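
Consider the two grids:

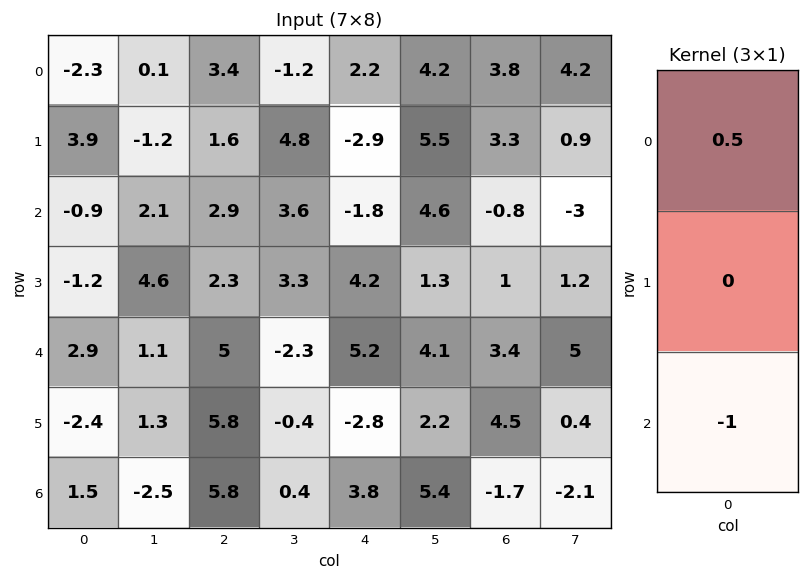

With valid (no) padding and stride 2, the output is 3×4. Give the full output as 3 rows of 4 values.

Output[0,0]: The receptive field on the input at this output position is [-2.3 / 3.9 / -0.9]. Elementwise product with the kernel and sum: -2.3·0.5 + -0.9·-1.

-0.25 -1.2 2.9 2.7
-3.35 -3.55 -6.1 -3.8
-0.05 -3.3 -1.2 3.4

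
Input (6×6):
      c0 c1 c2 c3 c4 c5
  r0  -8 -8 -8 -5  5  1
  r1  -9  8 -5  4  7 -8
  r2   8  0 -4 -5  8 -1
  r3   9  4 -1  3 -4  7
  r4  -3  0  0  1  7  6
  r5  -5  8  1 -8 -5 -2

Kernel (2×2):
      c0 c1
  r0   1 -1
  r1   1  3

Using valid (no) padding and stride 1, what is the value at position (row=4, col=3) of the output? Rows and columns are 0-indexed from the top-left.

The receptive field on the input at this output position is [1 7 / -8 -5]. Elementwise product with the kernel and sum: 1·1 + 7·-1 + -8·1 + -5·3.

-29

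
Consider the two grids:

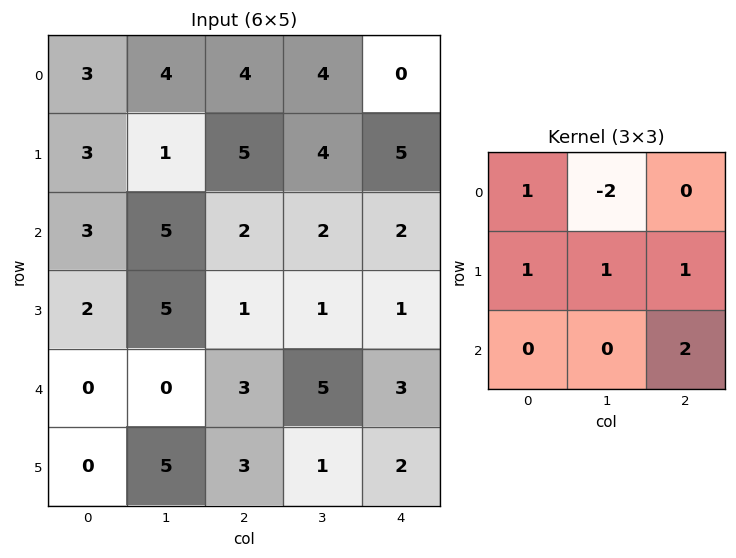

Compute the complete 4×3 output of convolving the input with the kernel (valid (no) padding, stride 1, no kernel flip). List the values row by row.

Output[0,0]: The receptive field on the input at this output position is [3 4 4 / 3 1 5 / 3 5 2]. Elementwise product with the kernel and sum: 3·1 + 4·-2 + 3·1 + 1·1 + 5·1 + 2·2.

8 10 14
13 2 5
7 18 7
1 13 14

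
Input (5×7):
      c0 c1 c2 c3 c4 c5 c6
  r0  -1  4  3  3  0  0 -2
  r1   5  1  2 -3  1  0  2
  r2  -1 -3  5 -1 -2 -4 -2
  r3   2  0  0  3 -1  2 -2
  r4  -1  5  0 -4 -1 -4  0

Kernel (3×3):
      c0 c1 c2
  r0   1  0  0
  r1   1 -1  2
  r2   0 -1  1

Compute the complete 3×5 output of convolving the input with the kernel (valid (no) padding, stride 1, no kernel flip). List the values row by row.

Output[0,0]: The receptive field on the input at this output position is [-1 4 3 / 5 1 2 / -1 -3 5]. Elementwise product with the kernel and sum: -1·1 + 5·1 + 1·-1 + 2·2 + -3·-1 + 5·1.
Output[0,1]: The receptive field on the input at this output position is [4 3 3 / 1 2 -3 / -3 5 -1]. Elementwise product with the kernel and sum: 4·1 + 1·1 + 2·-1 + -3·2 + 5·-1 + -1·1.

15 -9 9 -3 7
17 -6 0 -7 -5
-4 -1 3 4 -5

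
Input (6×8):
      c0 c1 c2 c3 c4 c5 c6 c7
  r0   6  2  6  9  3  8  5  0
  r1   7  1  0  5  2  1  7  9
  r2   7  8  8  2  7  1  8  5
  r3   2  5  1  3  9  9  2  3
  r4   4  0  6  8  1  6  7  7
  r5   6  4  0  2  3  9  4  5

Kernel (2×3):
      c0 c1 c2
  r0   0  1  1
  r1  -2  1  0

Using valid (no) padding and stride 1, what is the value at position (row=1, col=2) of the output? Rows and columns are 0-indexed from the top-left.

-7

The receptive field on the input at this output position is [0 5 2 / 8 2 7]. Elementwise product with the kernel and sum: 5·1 + 2·1 + 8·-2 + 2·1.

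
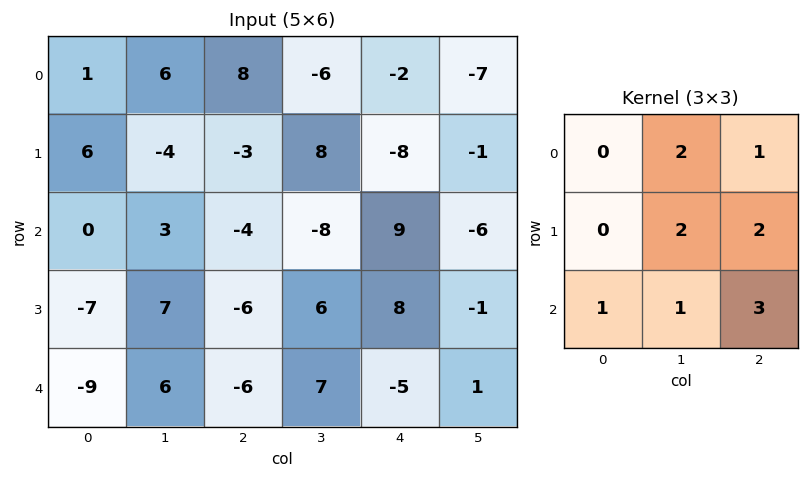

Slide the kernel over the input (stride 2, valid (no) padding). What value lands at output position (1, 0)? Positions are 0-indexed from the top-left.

The receptive field on the input at this output position is [0 3 -4 / -7 7 -6 / -9 6 -6]. Elementwise product with the kernel and sum: 3·2 + -4·1 + 7·2 + -6·2 + -9·1 + 6·1 + -6·3.

-17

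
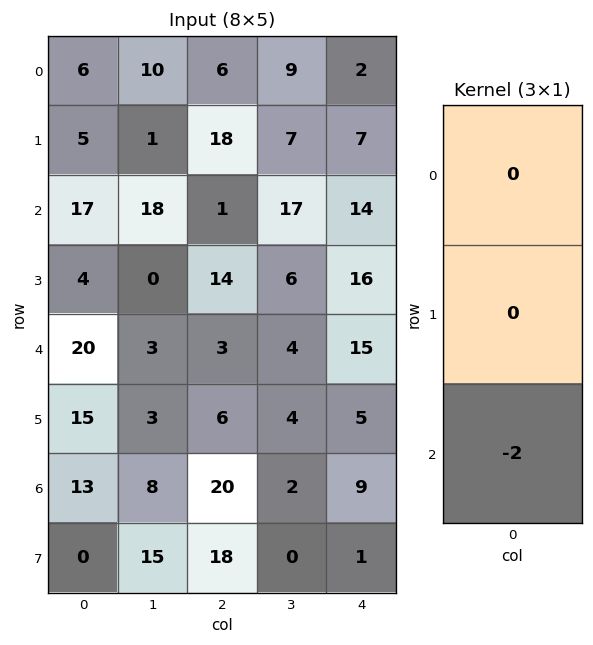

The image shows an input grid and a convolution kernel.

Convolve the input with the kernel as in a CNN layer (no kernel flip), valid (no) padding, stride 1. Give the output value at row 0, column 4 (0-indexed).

The receptive field on the input at this output position is [2 / 7 / 14]. Elementwise product with the kernel and sum: 14·-2.

-28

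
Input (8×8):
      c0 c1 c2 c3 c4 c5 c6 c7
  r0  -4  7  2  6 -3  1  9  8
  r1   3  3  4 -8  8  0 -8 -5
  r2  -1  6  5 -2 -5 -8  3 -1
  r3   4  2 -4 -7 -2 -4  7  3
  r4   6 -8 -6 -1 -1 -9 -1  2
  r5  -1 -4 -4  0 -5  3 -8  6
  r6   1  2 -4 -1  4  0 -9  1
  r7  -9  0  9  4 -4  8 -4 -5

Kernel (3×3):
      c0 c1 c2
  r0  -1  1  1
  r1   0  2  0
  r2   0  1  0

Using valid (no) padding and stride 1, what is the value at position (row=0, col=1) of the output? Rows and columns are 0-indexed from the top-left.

14

The receptive field on the input at this output position is [7 2 6 / 3 4 -8 / 6 5 -2]. Elementwise product with the kernel and sum: 7·-1 + 2·1 + 6·1 + 4·2 + 5·1.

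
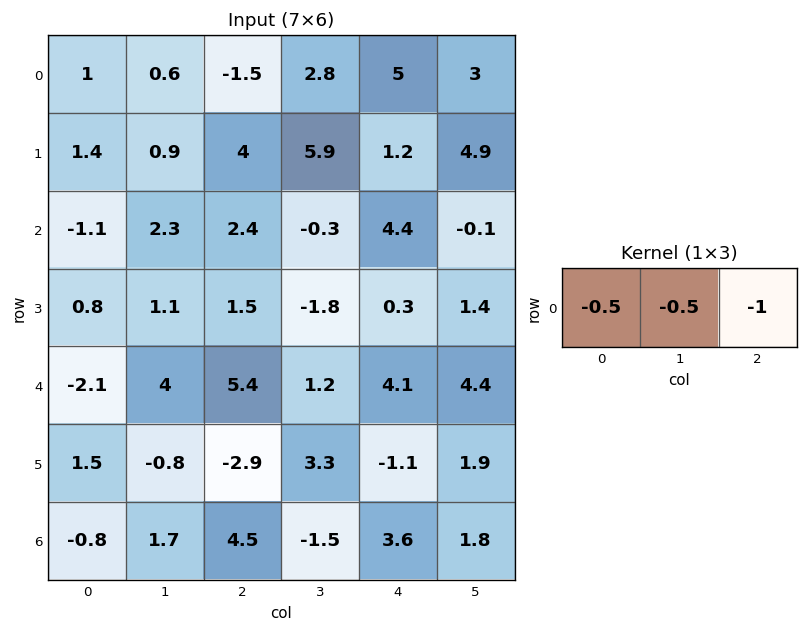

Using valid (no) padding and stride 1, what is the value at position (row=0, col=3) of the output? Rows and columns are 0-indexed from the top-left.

-6.9

The receptive field on the input at this output position is [2.8 5 3]. Elementwise product with the kernel and sum: 2.8·-0.5 + 5·-0.5 + 3·-1.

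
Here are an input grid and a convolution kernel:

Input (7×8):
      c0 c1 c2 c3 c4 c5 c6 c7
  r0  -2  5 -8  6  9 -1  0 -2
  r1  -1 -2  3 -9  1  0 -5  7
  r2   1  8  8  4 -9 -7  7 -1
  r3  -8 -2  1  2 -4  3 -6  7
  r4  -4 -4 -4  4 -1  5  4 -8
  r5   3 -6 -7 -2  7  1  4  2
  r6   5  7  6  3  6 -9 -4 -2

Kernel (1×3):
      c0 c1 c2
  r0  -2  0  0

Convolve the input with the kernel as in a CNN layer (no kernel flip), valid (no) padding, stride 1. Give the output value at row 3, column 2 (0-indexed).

The receptive field on the input at this output position is [1 2 -4]. Elementwise product with the kernel and sum: 1·-2.

-2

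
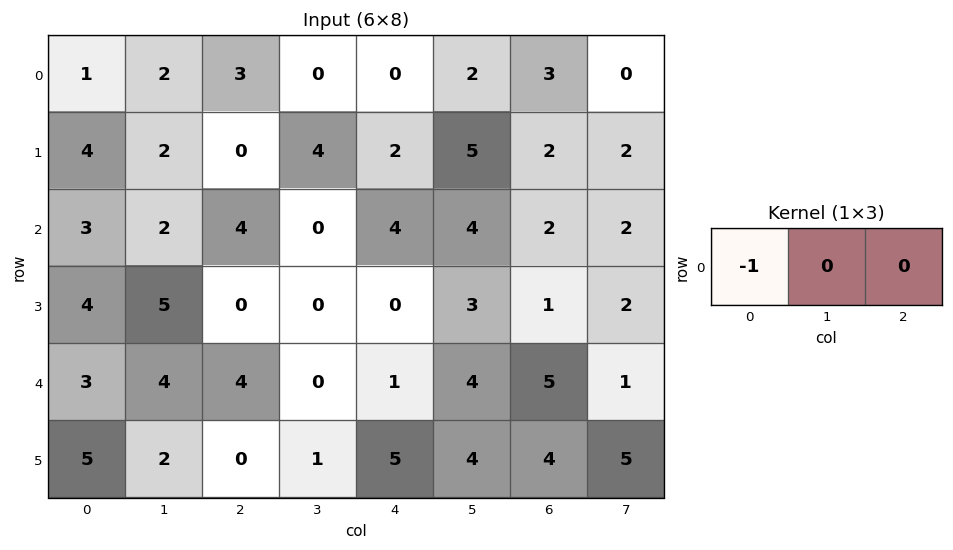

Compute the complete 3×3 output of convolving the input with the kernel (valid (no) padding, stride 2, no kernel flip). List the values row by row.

Output[0,0]: The receptive field on the input at this output position is [1 2 3]. Elementwise product with the kernel and sum: 1·-1.

-1 -3 0
-3 -4 -4
-3 -4 -1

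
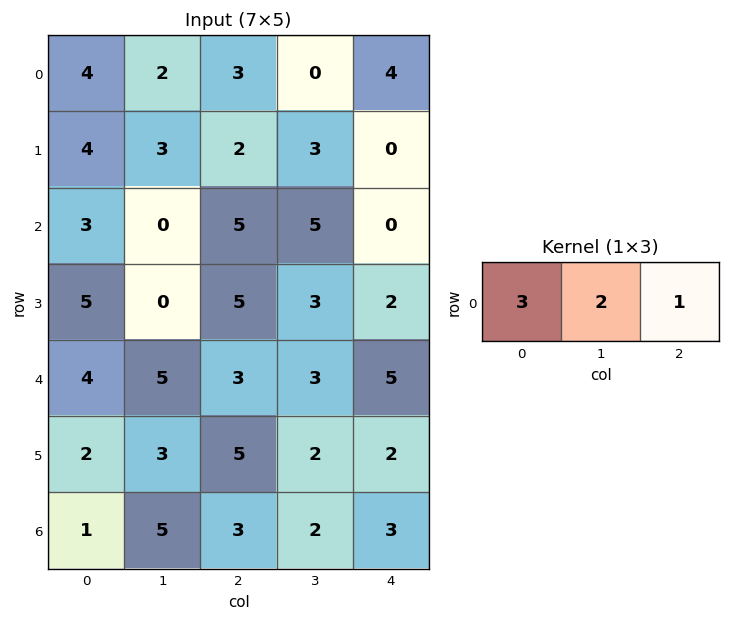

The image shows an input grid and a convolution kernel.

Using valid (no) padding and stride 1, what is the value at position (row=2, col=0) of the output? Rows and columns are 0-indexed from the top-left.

The receptive field on the input at this output position is [3 0 5]. Elementwise product with the kernel and sum: 3·3 + 0·2 + 5·1.

14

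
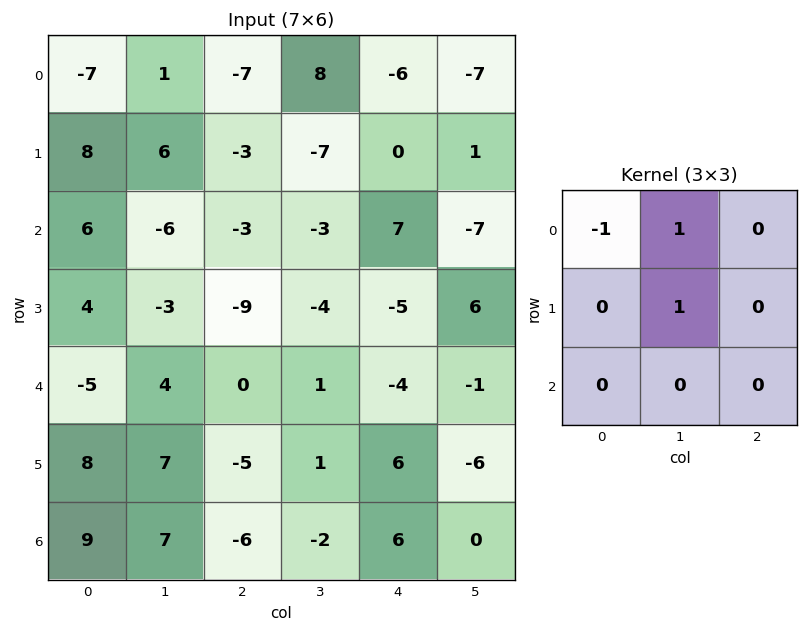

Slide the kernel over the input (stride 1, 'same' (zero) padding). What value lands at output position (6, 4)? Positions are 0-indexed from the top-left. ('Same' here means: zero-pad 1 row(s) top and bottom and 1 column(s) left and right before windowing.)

The receptive field on the zero-padded input at this output position is [1 6 -6 / -2 6 0 / 0 0 0]. Elementwise product with the kernel and sum: 1·-1 + 6·1 + 6·1.

11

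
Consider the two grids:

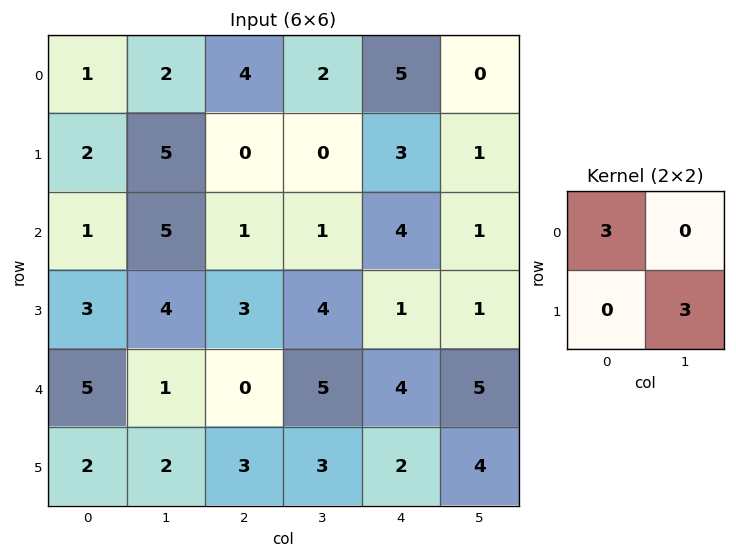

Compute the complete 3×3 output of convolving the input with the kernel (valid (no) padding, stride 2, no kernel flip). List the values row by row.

18 12 18
15 15 15
21 9 24

Output[0,0]: The receptive field on the input at this output position is [1 2 / 2 5]. Elementwise product with the kernel and sum: 1·3 + 5·3.
Output[0,1]: The receptive field on the input at this output position is [4 2 / 0 0]. Elementwise product with the kernel and sum: 4·3 + 0·3.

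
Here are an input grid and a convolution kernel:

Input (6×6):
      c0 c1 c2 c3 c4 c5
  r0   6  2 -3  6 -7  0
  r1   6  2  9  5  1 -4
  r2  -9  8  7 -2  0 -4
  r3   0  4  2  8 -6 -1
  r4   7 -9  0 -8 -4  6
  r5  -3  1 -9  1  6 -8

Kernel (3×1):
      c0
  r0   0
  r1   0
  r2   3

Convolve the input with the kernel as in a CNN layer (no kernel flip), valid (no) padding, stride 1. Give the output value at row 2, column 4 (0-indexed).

-12

The receptive field on the input at this output position is [0 / -6 / -4]. Elementwise product with the kernel and sum: -4·3.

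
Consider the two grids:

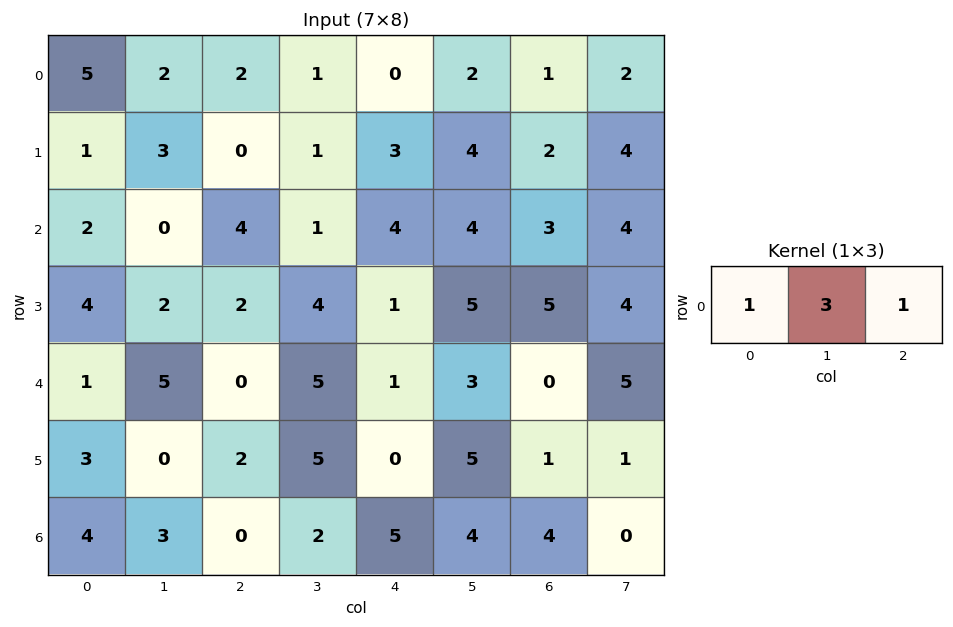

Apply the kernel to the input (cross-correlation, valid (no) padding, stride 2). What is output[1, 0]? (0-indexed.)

The receptive field on the input at this output position is [2 0 4]. Elementwise product with the kernel and sum: 2·1 + 0·3 + 4·1.

6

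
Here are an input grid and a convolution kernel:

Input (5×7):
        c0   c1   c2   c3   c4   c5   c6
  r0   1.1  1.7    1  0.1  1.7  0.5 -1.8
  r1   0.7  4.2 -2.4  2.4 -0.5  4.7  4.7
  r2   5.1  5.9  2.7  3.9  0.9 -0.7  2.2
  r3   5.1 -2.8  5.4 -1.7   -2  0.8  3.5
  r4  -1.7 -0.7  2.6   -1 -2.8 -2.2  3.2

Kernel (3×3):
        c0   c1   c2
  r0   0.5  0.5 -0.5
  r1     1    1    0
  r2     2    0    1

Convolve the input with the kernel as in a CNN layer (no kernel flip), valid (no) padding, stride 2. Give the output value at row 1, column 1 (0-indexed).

The receptive field on the input at this output position is [2.7 3.9 0.9 / 5.4 -1.7 -2 / 2.6 -1 -2.8]. Elementwise product with the kernel and sum: 2.7·0.5 + 3.9·0.5 + 0.9·-0.5 + 5.4·1 + -1.7·1 + 2.6·2 + -2.8·1.

8.95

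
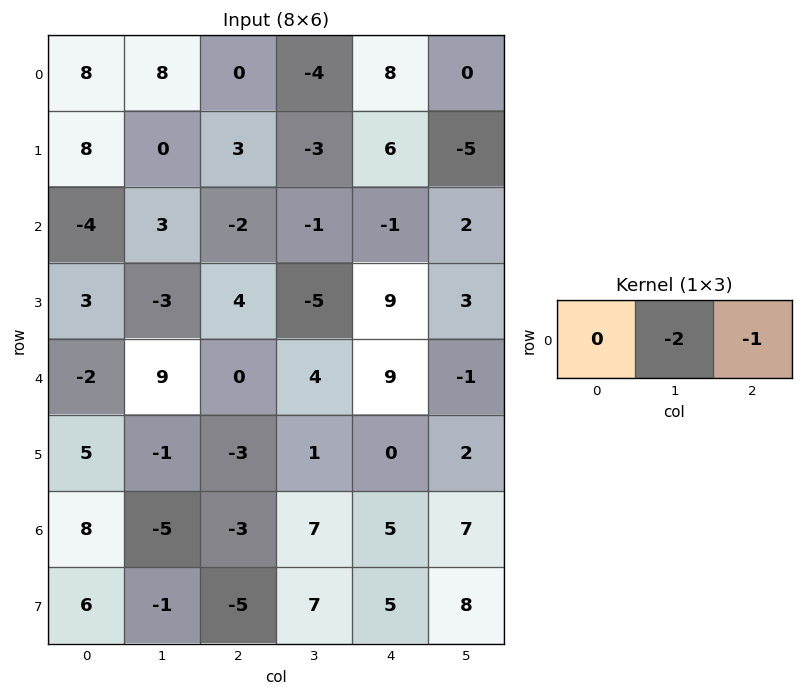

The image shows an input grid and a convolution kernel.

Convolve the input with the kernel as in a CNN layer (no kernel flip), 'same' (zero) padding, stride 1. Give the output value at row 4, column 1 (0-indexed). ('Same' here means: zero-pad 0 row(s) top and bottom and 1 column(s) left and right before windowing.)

-18

The receptive field on the zero-padded input at this output position is [-2 9 0]. Elementwise product with the kernel and sum: 9·-2 + 0·-1.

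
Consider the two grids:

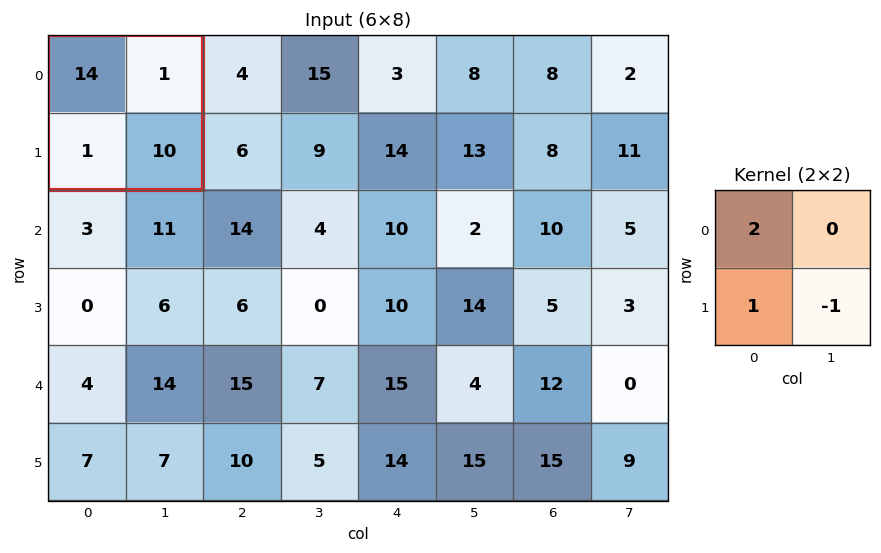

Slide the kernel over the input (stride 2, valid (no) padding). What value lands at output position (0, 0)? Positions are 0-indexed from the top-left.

The receptive field on the input at this output position is [14 1 / 1 10]. Elementwise product with the kernel and sum: 14·2 + 1·1 + 10·-1.

19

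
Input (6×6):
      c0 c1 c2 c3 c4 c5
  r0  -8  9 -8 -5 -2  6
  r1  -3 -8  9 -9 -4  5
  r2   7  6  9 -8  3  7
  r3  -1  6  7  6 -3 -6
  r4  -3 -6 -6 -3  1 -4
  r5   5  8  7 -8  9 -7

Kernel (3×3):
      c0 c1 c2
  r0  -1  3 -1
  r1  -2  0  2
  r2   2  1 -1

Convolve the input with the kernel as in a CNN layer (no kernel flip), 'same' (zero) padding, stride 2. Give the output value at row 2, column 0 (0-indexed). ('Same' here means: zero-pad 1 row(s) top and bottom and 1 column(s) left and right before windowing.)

The receptive field on the zero-padded input at this output position is [0 -1 6 / 0 -3 -6 / 0 5 8]. Elementwise product with the kernel and sum: 0·-1 + -1·3 + 6·-1 + 0·-2 + -6·2 + 0·2 + 5·1 + 8·-1.

-24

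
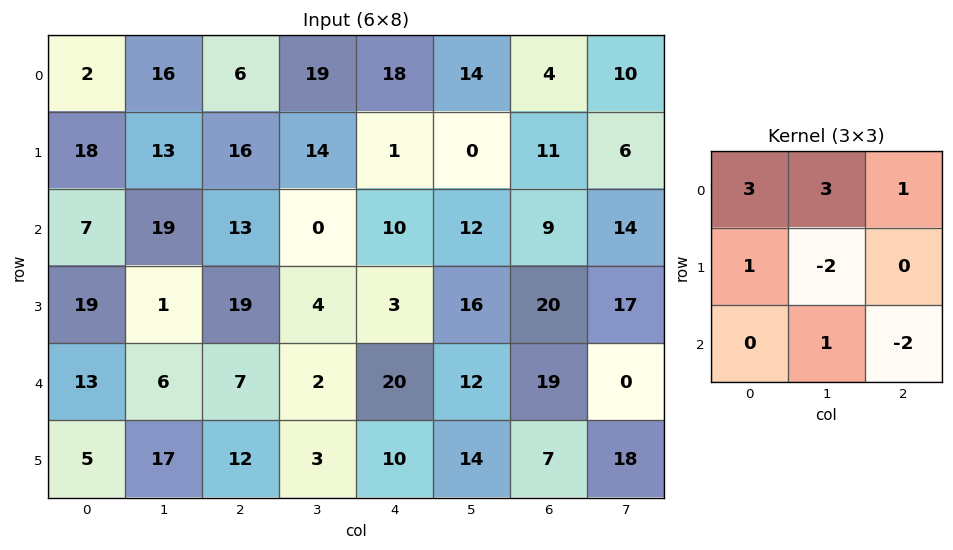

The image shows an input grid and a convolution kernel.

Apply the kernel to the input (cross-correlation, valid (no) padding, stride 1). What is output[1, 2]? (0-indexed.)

102

The receptive field on the input at this output position is [16 14 1 / 13 0 10 / 19 4 3]. Elementwise product with the kernel and sum: 16·3 + 14·3 + 1·1 + 13·1 + 0·-2 + 4·1 + 3·-2.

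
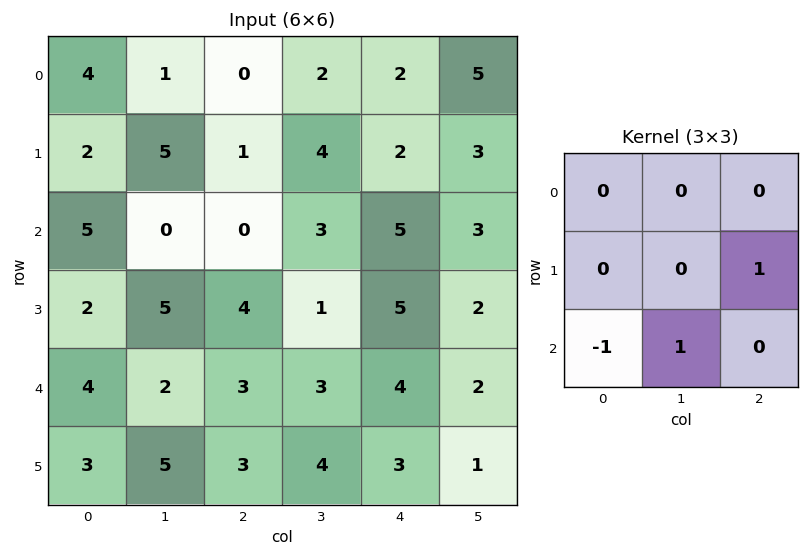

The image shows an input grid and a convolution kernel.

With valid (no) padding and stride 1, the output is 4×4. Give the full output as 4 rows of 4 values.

Output[0,0]: The receptive field on the input at this output position is [4 1 0 / 2 5 1 / 5 0 0]. Elementwise product with the kernel and sum: 1·1 + 5·-1 + 0·1.
Output[0,1]: The receptive field on the input at this output position is [1 0 2 / 5 1 4 / 0 0 3]. Elementwise product with the kernel and sum: 4·1 + 0·-1 + 0·1.

-4 4 5 5
3 2 2 7
2 2 5 3
5 1 5 1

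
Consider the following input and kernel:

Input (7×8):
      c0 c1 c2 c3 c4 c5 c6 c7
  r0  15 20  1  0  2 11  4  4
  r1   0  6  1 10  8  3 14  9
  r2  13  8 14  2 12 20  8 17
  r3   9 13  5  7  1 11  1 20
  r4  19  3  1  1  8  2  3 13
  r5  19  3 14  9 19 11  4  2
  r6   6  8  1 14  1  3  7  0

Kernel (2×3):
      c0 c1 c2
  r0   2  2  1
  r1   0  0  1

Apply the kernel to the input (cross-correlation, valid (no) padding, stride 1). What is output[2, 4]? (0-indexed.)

The receptive field on the input at this output position is [12 20 8 / 1 11 1]. Elementwise product with the kernel and sum: 12·2 + 20·2 + 8·1 + 1·1.

73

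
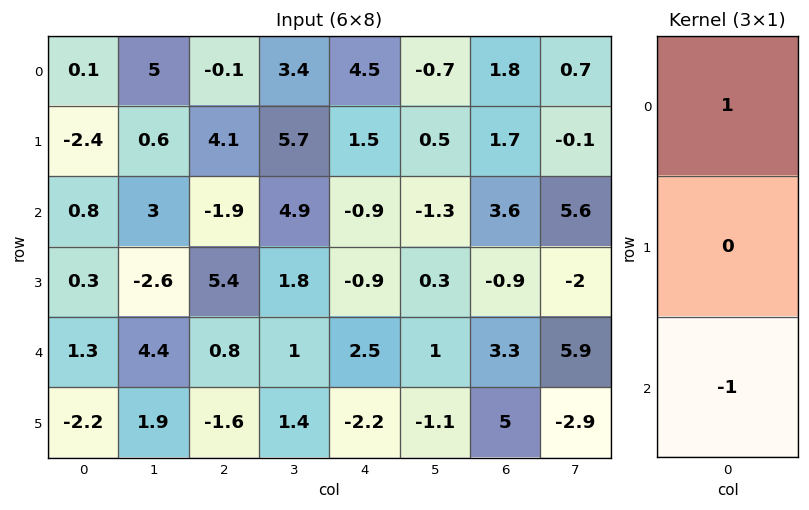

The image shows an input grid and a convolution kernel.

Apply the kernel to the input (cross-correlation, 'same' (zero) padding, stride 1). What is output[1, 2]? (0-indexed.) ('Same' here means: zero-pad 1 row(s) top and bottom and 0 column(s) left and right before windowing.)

The receptive field on the zero-padded input at this output position is [-0.1 / 4.1 / -1.9]. Elementwise product with the kernel and sum: -0.1·1 + -1.9·-1.

1.8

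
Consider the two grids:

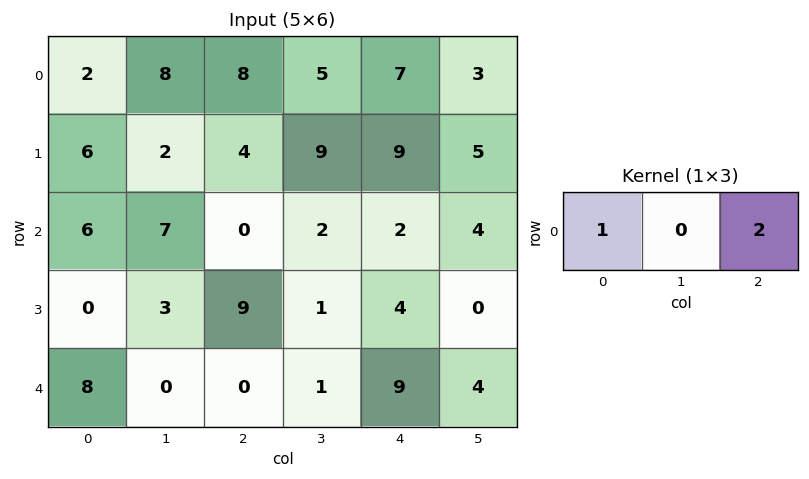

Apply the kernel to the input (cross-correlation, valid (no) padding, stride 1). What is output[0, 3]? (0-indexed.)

The receptive field on the input at this output position is [5 7 3]. Elementwise product with the kernel and sum: 5·1 + 3·2.

11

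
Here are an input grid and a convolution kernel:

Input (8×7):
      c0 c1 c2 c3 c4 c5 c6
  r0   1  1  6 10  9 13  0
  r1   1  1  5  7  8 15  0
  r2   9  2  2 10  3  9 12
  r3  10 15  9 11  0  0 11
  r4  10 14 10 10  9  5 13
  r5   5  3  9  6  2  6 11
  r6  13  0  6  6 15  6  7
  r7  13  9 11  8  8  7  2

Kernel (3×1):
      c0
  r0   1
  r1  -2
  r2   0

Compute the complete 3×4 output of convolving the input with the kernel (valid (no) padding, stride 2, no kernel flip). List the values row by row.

-1 -4 -7 0
-11 -16 3 -10
0 -8 5 -9

Output[0,0]: The receptive field on the input at this output position is [1 / 1 / 9]. Elementwise product with the kernel and sum: 1·1 + 1·-2.
Output[0,1]: The receptive field on the input at this output position is [6 / 5 / 2]. Elementwise product with the kernel and sum: 6·1 + 5·-2.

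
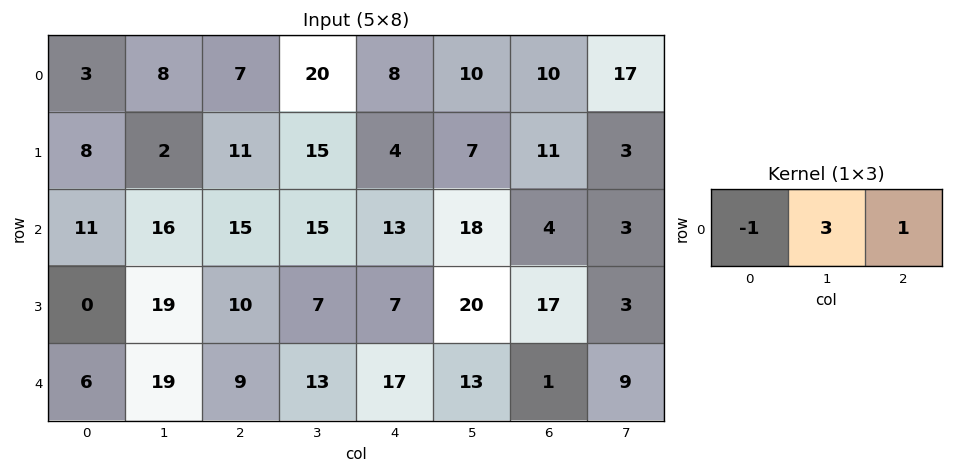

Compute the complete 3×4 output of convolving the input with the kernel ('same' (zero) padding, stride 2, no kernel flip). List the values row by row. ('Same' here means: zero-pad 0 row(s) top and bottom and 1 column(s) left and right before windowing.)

Output[0,0]: The receptive field on the zero-padded input at this output position is [0 3 8]. Elementwise product with the kernel and sum: 0·-1 + 3·3 + 8·1.

17 33 14 37
49 44 42 -3
37 21 51 -1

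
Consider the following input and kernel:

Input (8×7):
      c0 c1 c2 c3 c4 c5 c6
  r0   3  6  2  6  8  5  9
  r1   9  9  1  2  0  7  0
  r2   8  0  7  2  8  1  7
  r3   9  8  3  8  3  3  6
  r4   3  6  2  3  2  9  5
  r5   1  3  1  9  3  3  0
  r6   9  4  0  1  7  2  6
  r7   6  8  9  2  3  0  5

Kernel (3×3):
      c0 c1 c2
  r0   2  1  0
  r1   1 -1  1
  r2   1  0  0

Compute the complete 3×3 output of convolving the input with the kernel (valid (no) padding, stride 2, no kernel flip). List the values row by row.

21 16 22
23 16 25
20 2 20

Output[0,0]: The receptive field on the input at this output position is [3 6 2 / 9 9 1 / 8 0 7]. Elementwise product with the kernel and sum: 3·2 + 6·1 + 9·1 + 9·-1 + 1·1 + 8·1.
Output[0,1]: The receptive field on the input at this output position is [2 6 8 / 1 2 0 / 7 2 8]. Elementwise product with the kernel and sum: 2·2 + 6·1 + 1·1 + 2·-1 + 0·1 + 7·1.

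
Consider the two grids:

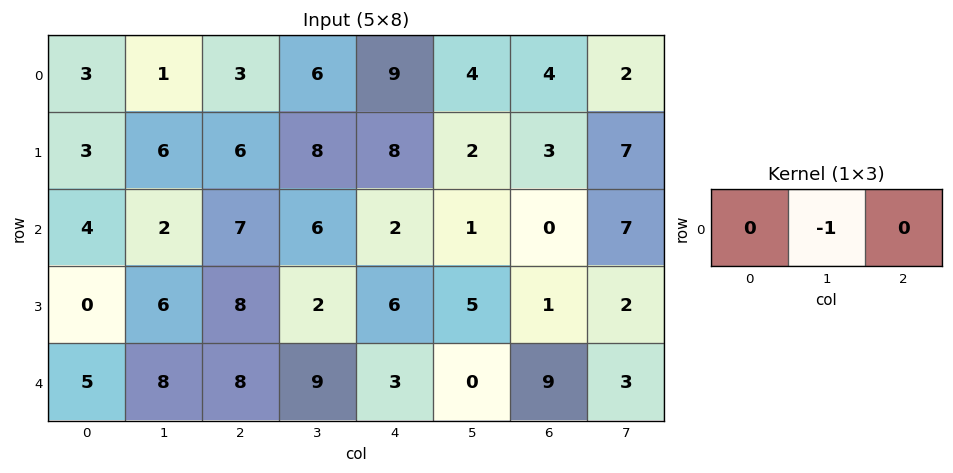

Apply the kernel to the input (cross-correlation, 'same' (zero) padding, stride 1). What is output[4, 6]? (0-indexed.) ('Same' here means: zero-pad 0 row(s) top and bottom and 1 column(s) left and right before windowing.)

-9

The receptive field on the zero-padded input at this output position is [0 9 3]. Elementwise product with the kernel and sum: 9·-1.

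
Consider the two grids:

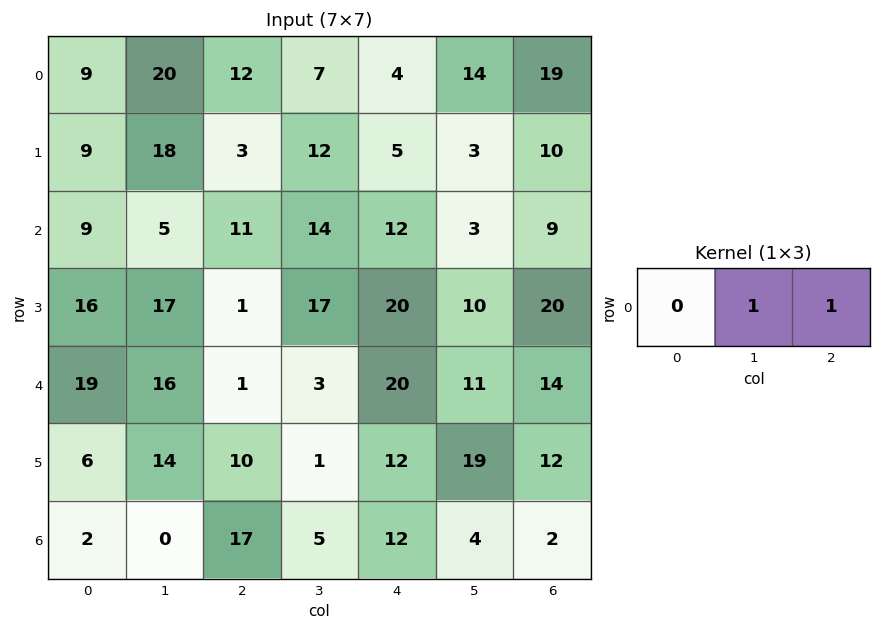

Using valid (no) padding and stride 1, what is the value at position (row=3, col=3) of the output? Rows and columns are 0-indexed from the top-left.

30

The receptive field on the input at this output position is [17 20 10]. Elementwise product with the kernel and sum: 20·1 + 10·1.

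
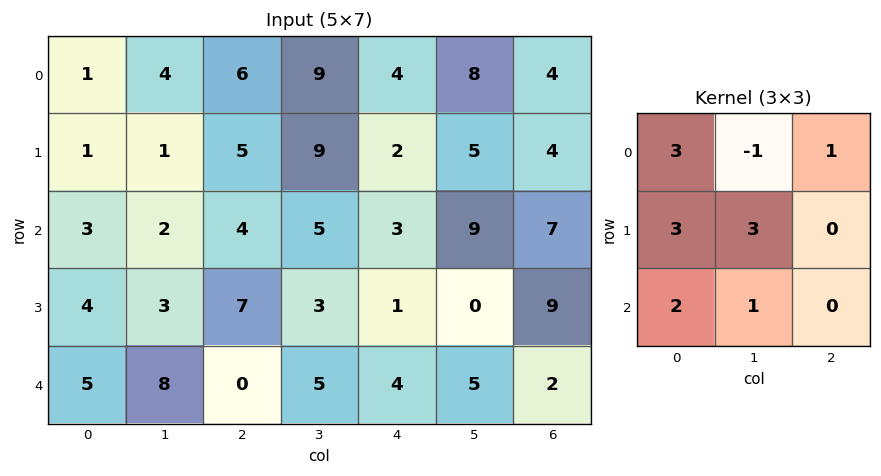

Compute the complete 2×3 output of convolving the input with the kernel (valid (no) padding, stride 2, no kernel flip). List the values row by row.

Output[0,0]: The receptive field on the input at this output position is [1 4 6 / 1 1 5 / 3 2 4]. Elementwise product with the kernel and sum: 1·3 + 4·-1 + 6·1 + 1·3 + 1·3 + 3·2 + 2·1.
Output[0,1]: The receptive field on the input at this output position is [6 9 4 / 5 9 2 / 4 5 3]. Elementwise product with the kernel and sum: 6·3 + 9·-1 + 4·1 + 5·3 + 9·3 + 4·2 + 5·1.

19 68 44
50 45 23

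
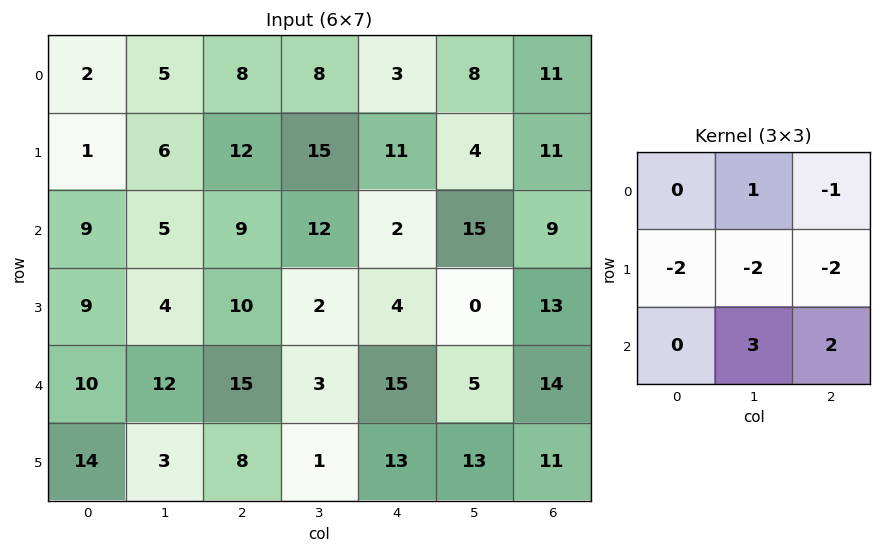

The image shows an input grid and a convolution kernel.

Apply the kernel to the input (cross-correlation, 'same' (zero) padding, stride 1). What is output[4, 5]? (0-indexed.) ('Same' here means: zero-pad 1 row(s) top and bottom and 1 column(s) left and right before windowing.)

-20

The receptive field on the zero-padded input at this output position is [4 0 13 / 15 5 14 / 13 13 11]. Elementwise product with the kernel and sum: 0·1 + 13·-1 + 15·-2 + 5·-2 + 14·-2 + 13·3 + 11·2.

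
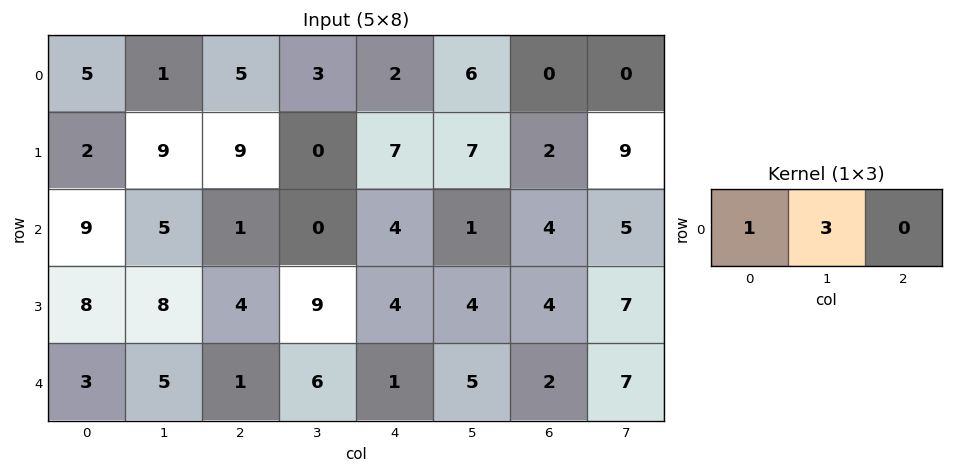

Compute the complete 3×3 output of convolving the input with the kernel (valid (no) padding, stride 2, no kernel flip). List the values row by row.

8 14 20
24 1 7
18 19 16

Output[0,0]: The receptive field on the input at this output position is [5 1 5]. Elementwise product with the kernel and sum: 5·1 + 1·3.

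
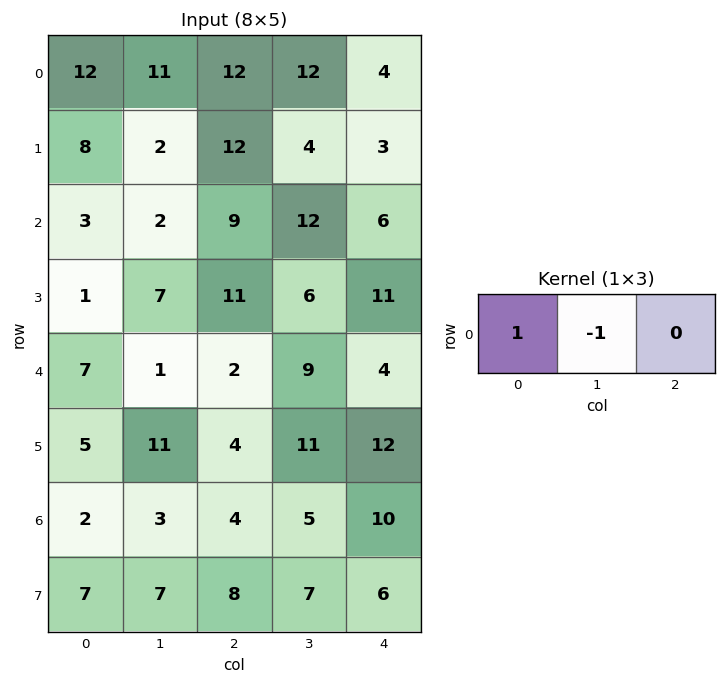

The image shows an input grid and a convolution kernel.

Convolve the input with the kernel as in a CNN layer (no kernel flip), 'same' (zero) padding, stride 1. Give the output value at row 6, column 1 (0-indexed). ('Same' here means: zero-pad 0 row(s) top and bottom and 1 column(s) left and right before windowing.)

The receptive field on the zero-padded input at this output position is [2 3 4]. Elementwise product with the kernel and sum: 2·1 + 3·-1.

-1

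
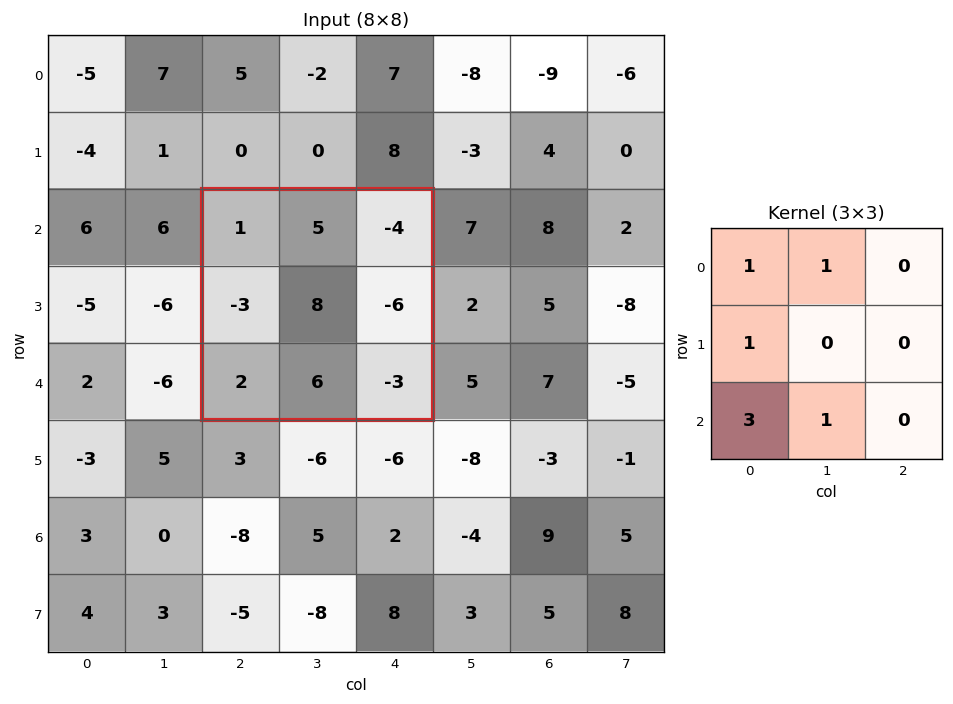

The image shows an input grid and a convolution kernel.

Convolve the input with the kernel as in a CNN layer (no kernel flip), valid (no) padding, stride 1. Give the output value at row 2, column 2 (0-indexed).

15

The receptive field on the input at this output position is [1 5 -4 / -3 8 -6 / 2 6 -3]. Elementwise product with the kernel and sum: 1·1 + 5·1 + -3·1 + 2·3 + 6·1.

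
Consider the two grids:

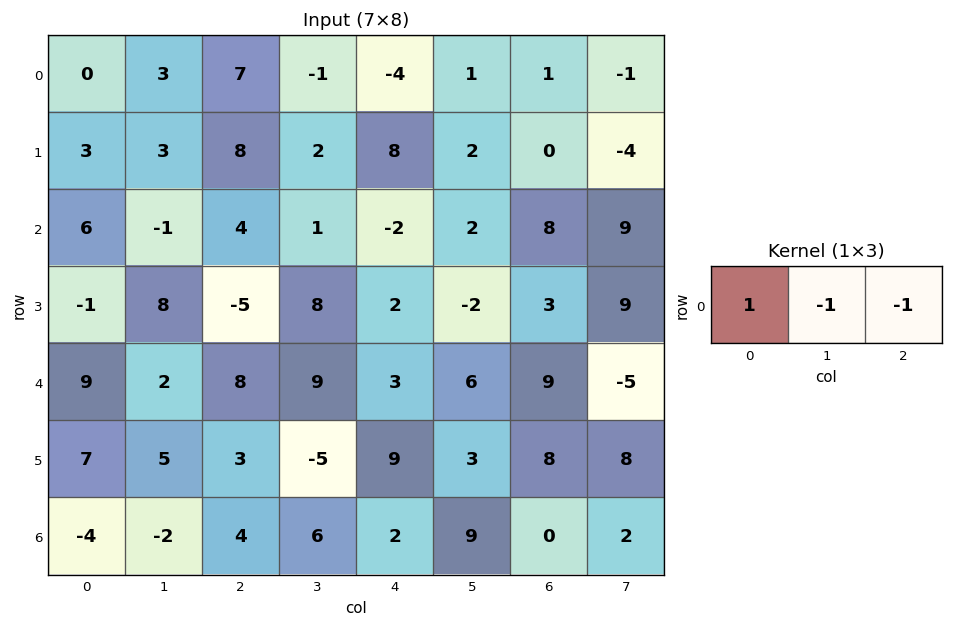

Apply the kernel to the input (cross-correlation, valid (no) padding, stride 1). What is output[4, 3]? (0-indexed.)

0

The receptive field on the input at this output position is [9 3 6]. Elementwise product with the kernel and sum: 9·1 + 3·-1 + 6·-1.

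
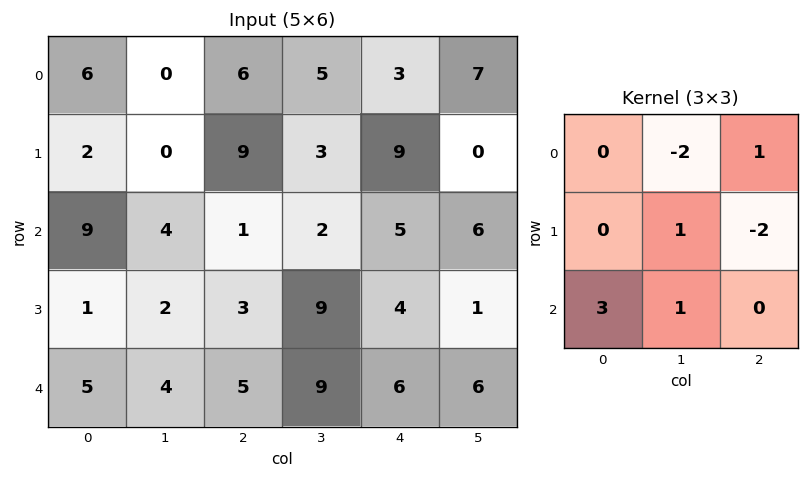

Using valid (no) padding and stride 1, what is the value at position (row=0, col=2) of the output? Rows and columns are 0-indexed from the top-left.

-17

The receptive field on the input at this output position is [6 5 3 / 9 3 9 / 1 2 5]. Elementwise product with the kernel and sum: 5·-2 + 3·1 + 3·1 + 9·-2 + 1·3 + 2·1.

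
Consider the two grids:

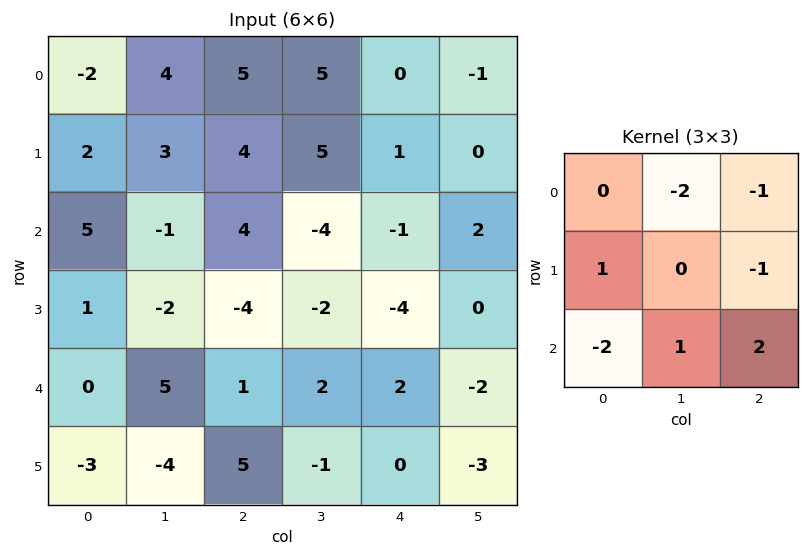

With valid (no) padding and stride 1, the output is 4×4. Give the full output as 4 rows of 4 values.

-18 -19 -21 17
-21 -14 -8 -8
10 -9 13 -8
19 24 -4 8

Output[0,0]: The receptive field on the input at this output position is [-2 4 5 / 2 3 4 / 5 -1 4]. Elementwise product with the kernel and sum: 4·-2 + 5·-1 + 2·1 + 4·-1 + 5·-2 + -1·1 + 4·2.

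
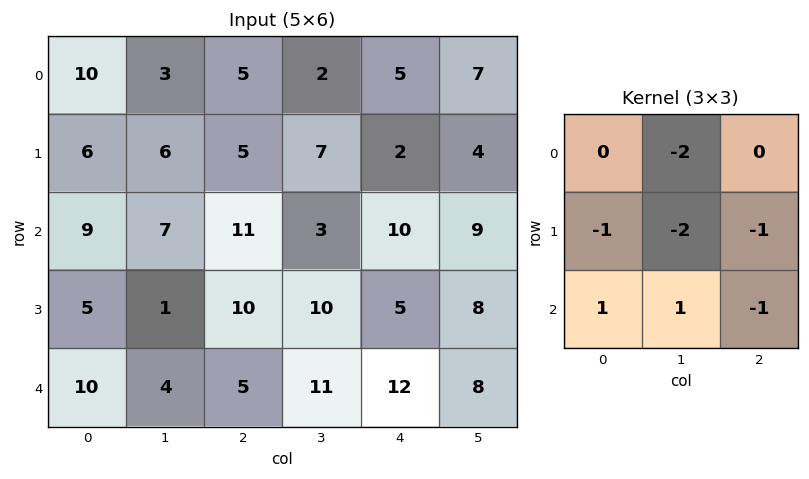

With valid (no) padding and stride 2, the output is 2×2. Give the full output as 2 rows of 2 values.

-24 -21
-22 -37

Output[0,0]: The receptive field on the input at this output position is [10 3 5 / 6 6 5 / 9 7 11]. Elementwise product with the kernel and sum: 3·-2 + 6·-1 + 6·-2 + 5·-1 + 9·1 + 7·1 + 11·-1.
Output[0,1]: The receptive field on the input at this output position is [5 2 5 / 5 7 2 / 11 3 10]. Elementwise product with the kernel and sum: 2·-2 + 5·-1 + 7·-2 + 2·-1 + 11·1 + 3·1 + 10·-1.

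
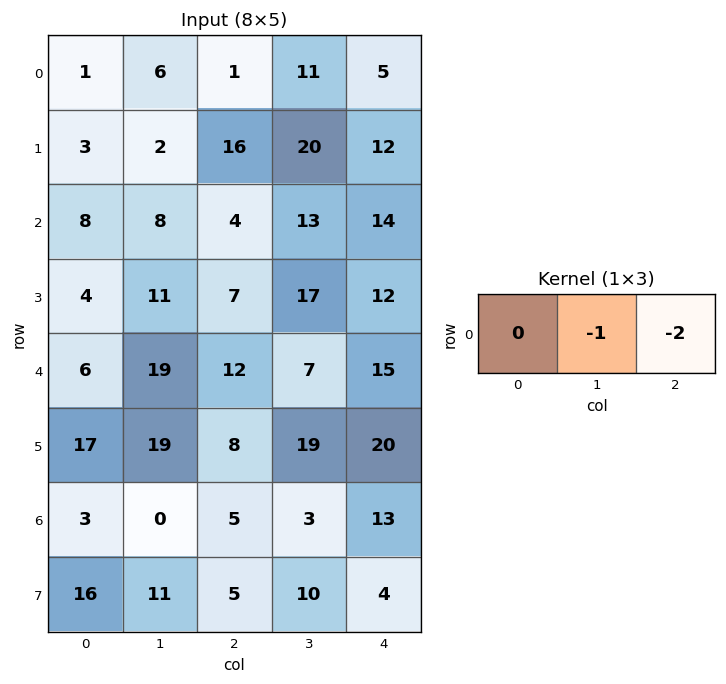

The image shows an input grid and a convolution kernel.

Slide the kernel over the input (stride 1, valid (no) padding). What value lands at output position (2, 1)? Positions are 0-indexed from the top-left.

-30

The receptive field on the input at this output position is [8 4 13]. Elementwise product with the kernel and sum: 4·-1 + 13·-2.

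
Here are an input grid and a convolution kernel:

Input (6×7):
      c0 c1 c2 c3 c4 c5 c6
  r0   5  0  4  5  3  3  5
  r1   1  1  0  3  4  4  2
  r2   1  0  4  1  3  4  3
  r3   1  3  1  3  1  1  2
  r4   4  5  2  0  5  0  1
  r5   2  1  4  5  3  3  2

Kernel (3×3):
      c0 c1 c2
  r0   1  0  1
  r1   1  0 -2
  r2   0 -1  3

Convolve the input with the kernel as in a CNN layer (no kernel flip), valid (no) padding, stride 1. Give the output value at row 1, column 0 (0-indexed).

-6

The receptive field on the input at this output position is [1 1 0 / 1 0 4 / 1 3 1]. Elementwise product with the kernel and sum: 1·1 + 0·1 + 1·1 + 4·-2 + 3·-1 + 1·3.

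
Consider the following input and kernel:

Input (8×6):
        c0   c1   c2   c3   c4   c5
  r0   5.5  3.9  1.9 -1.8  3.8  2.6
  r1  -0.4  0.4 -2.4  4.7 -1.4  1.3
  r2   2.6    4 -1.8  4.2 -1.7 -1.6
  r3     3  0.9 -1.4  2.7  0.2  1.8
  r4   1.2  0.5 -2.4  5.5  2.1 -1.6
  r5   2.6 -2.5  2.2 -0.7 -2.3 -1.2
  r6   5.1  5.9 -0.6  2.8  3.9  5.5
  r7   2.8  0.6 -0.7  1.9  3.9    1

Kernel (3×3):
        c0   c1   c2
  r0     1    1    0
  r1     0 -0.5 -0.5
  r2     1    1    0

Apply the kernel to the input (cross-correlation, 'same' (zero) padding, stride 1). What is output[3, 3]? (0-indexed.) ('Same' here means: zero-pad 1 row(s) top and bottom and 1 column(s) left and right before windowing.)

4.05

The receptive field on the zero-padded input at this output position is [-1.8 4.2 -1.7 / -1.4 2.7 0.2 / -2.4 5.5 2.1]. Elementwise product with the kernel and sum: -1.8·1 + 4.2·1 + 2.7·-0.5 + 0.2·-0.5 + -2.4·1 + 5.5·1.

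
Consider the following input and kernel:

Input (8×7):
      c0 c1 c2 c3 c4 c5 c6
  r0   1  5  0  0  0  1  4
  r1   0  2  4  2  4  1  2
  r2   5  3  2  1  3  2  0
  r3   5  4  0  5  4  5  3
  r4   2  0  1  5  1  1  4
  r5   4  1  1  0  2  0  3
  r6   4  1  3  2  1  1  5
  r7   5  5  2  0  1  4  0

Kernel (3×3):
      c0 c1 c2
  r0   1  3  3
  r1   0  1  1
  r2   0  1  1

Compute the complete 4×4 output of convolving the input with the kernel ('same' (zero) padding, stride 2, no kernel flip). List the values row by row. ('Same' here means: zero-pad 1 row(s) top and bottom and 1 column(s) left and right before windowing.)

Output[0,0]: The receptive field on the zero-padded input at this output position is [0 0 0 / 0 1 5 / 0 0 2]. Elementwise product with the kernel and sum: 0·1 + 0·3 + 0·3 + 1·1 + 5·1 + 0·1 + 2·1.

8 6 6 6
23 28 31 10
34 26 36 21
30 11 13 14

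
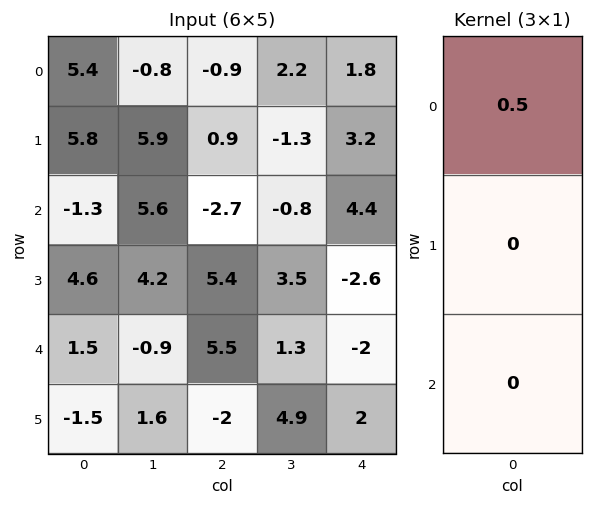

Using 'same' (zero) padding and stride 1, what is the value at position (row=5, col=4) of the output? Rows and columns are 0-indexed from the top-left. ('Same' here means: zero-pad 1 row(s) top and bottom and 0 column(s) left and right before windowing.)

The receptive field on the zero-padded input at this output position is [-2 / 2 / 0]. Elementwise product with the kernel and sum: -2·0.5.

-1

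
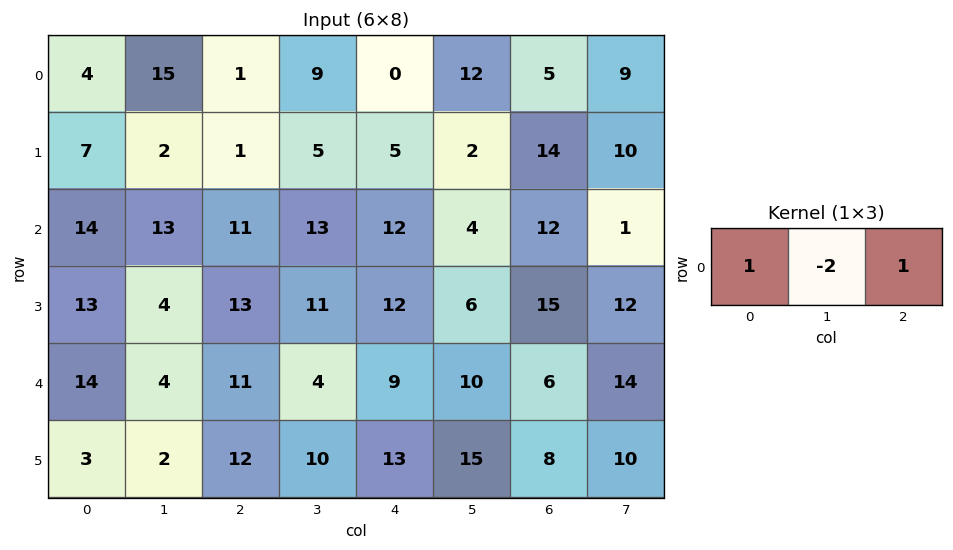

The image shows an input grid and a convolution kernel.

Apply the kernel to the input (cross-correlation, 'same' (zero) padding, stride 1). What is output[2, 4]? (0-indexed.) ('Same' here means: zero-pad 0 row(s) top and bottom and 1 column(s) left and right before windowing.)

-7

The receptive field on the zero-padded input at this output position is [13 12 4]. Elementwise product with the kernel and sum: 13·1 + 12·-2 + 4·1.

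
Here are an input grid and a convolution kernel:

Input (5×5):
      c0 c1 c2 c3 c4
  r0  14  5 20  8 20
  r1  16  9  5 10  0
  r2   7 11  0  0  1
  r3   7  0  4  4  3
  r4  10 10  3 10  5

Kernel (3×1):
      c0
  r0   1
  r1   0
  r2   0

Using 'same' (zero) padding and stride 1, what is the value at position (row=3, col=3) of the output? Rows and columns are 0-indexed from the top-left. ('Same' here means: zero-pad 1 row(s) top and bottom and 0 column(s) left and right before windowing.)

The receptive field on the zero-padded input at this output position is [0 / 4 / 10]. Elementwise product with the kernel and sum: 0·1.

0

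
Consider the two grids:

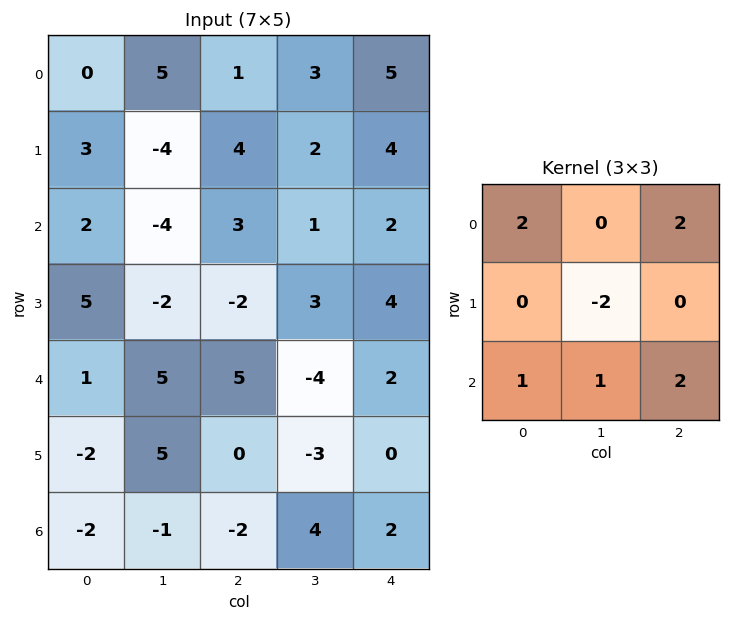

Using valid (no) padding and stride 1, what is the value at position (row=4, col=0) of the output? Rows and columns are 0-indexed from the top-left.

-5

The receptive field on the input at this output position is [1 5 5 / -2 5 0 / -2 -1 -2]. Elementwise product with the kernel and sum: 1·2 + 5·2 + 5·-2 + -2·1 + -1·1 + -2·2.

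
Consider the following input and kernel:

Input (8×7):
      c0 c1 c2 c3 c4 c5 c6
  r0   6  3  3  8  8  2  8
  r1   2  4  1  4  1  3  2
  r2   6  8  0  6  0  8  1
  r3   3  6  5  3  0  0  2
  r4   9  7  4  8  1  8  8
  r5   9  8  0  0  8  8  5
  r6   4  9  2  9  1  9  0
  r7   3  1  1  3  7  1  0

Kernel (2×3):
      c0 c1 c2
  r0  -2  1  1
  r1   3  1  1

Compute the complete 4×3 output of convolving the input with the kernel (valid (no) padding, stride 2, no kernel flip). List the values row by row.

Output[0,0]: The receptive field on the input at this output position is [6 3 3 / 2 4 1]. Elementwise product with the kernel and sum: 6·-2 + 3·1 + 3·1 + 2·3 + 4·1 + 1·1.

5 18 2
16 24 11
28 9 51
14 19 29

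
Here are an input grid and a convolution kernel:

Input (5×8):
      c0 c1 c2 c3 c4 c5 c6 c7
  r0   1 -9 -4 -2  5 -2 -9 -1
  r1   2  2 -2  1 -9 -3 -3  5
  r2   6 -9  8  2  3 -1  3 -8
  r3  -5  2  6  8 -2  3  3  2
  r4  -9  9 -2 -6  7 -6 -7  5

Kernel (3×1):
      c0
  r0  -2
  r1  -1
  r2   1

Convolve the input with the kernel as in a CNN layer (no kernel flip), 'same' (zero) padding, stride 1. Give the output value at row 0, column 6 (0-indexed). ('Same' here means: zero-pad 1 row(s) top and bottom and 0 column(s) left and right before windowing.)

6

The receptive field on the zero-padded input at this output position is [0 / -9 / -3]. Elementwise product with the kernel and sum: 0·-2 + -9·-1 + -3·1.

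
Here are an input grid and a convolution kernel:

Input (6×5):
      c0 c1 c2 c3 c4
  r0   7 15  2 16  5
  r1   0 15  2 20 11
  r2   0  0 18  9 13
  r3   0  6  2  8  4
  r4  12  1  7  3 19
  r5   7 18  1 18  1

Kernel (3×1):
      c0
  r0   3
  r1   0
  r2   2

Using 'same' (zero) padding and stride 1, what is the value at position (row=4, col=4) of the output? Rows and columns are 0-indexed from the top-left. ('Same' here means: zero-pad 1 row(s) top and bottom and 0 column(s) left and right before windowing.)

The receptive field on the zero-padded input at this output position is [4 / 19 / 1]. Elementwise product with the kernel and sum: 4·3 + 1·2.

14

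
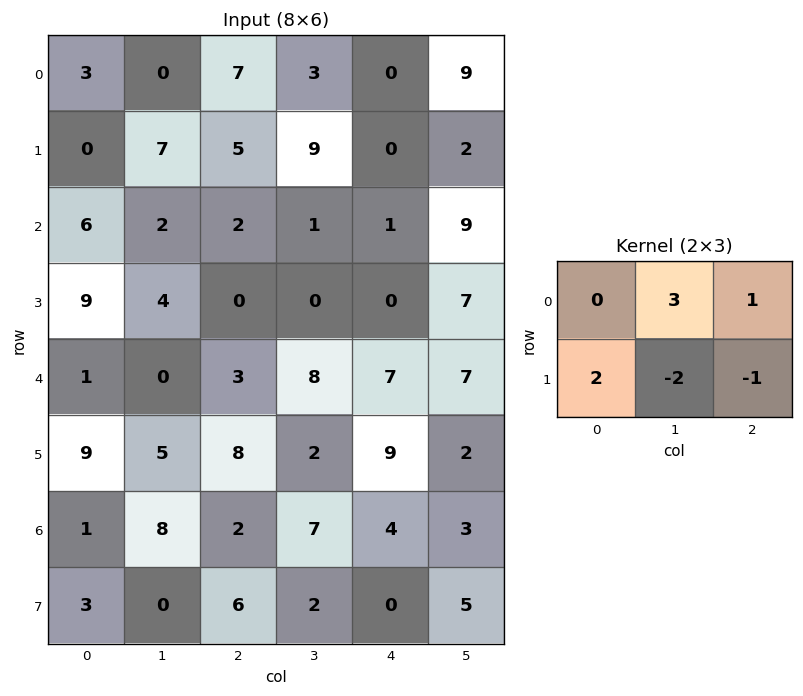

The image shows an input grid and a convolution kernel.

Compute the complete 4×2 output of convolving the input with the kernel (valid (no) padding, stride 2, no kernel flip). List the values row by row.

Output[0,0]: The receptive field on the input at this output position is [3 0 7 / 0 7 5]. Elementwise product with the kernel and sum: 0·3 + 7·1 + 0·2 + 7·-2 + 5·-1.
Output[0,1]: The receptive field on the input at this output position is [7 3 0 / 5 9 0]. Elementwise product with the kernel and sum: 3·3 + 0·1 + 5·2 + 9·-2 + 0·-1.

-12 1
18 4
3 34
26 33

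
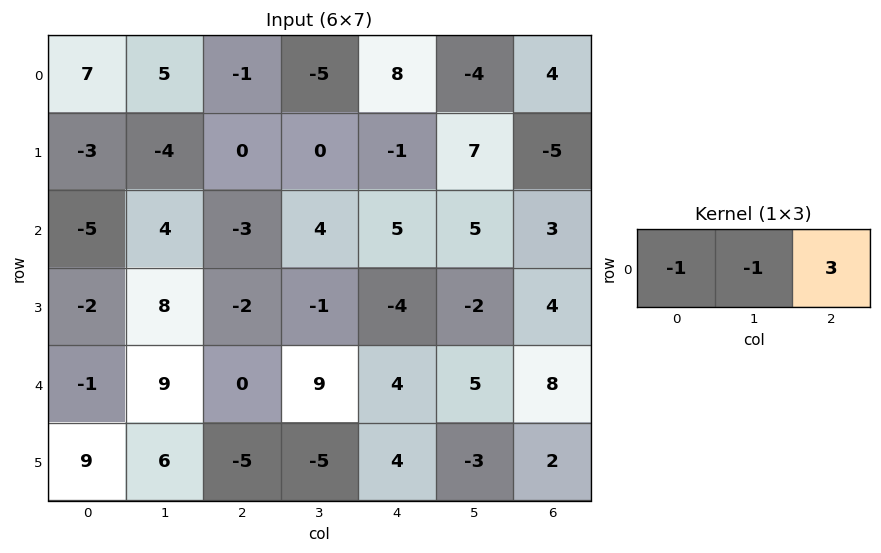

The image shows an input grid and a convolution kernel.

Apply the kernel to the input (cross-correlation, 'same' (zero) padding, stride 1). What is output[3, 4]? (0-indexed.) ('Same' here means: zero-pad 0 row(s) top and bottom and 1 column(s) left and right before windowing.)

The receptive field on the zero-padded input at this output position is [-1 -4 -2]. Elementwise product with the kernel and sum: -1·-1 + -4·-1 + -2·3.

-1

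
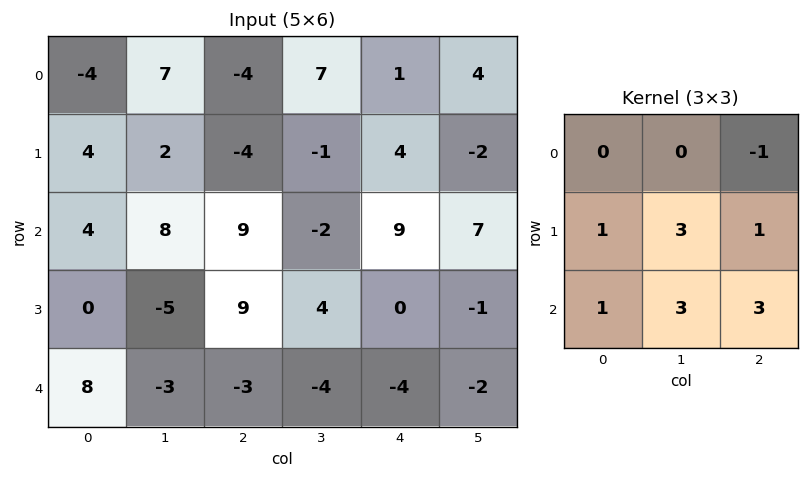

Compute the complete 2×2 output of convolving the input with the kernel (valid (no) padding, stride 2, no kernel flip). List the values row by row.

65 26
-25 -15

Output[0,0]: The receptive field on the input at this output position is [-4 7 -4 / 4 2 -4 / 4 8 9]. Elementwise product with the kernel and sum: -4·-1 + 4·1 + 2·3 + -4·1 + 4·1 + 8·3 + 9·3.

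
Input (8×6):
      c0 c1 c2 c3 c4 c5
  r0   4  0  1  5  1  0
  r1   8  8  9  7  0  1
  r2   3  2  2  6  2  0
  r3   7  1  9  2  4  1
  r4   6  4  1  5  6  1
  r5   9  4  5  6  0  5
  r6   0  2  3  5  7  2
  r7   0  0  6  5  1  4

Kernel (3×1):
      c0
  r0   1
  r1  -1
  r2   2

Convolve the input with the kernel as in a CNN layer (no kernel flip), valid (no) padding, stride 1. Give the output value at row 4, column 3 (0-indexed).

9

The receptive field on the input at this output position is [5 / 6 / 5]. Elementwise product with the kernel and sum: 5·1 + 6·-1 + 5·2.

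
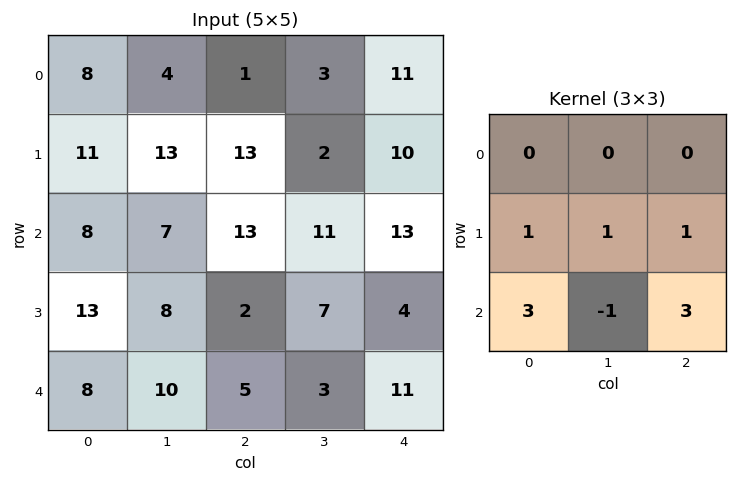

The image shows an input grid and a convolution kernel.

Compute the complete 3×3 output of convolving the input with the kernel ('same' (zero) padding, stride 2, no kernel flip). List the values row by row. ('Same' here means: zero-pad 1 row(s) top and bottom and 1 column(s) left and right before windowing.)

Output[0,0]: The receptive field on the zero-padded input at this output position is [0 0 0 / 0 8 4 / 0 11 13]. Elementwise product with the kernel and sum: 0·1 + 8·1 + 4·1 + 0·3 + 11·-1 + 13·3.

40 40 10
26 74 41
18 18 14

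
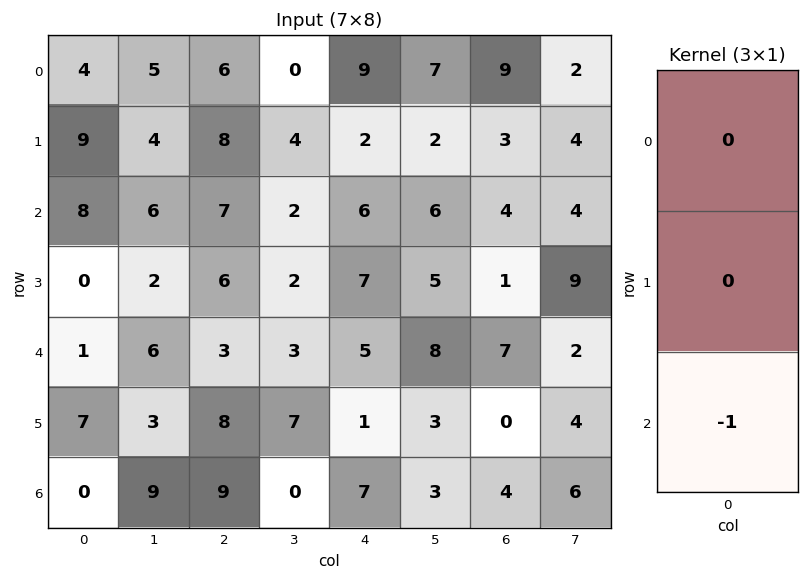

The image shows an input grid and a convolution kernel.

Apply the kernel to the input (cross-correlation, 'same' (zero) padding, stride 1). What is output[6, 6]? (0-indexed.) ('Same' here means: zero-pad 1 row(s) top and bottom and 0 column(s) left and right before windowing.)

0

The receptive field on the zero-padded input at this output position is [0 / 4 / 0]. Elementwise product with the kernel and sum: 0·-1.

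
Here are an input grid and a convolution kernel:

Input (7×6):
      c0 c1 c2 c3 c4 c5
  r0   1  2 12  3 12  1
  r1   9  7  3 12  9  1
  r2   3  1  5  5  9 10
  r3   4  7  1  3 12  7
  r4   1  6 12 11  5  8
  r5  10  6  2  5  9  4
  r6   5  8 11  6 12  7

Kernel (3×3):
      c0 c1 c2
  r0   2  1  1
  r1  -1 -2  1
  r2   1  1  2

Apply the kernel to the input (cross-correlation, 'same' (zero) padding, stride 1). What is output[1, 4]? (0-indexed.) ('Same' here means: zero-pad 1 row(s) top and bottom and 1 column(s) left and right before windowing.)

24

The receptive field on the zero-padded input at this output position is [3 12 1 / 12 9 1 / 5 9 10]. Elementwise product with the kernel and sum: 3·2 + 12·1 + 1·1 + 12·-1 + 9·-2 + 1·1 + 5·1 + 9·1 + 10·2.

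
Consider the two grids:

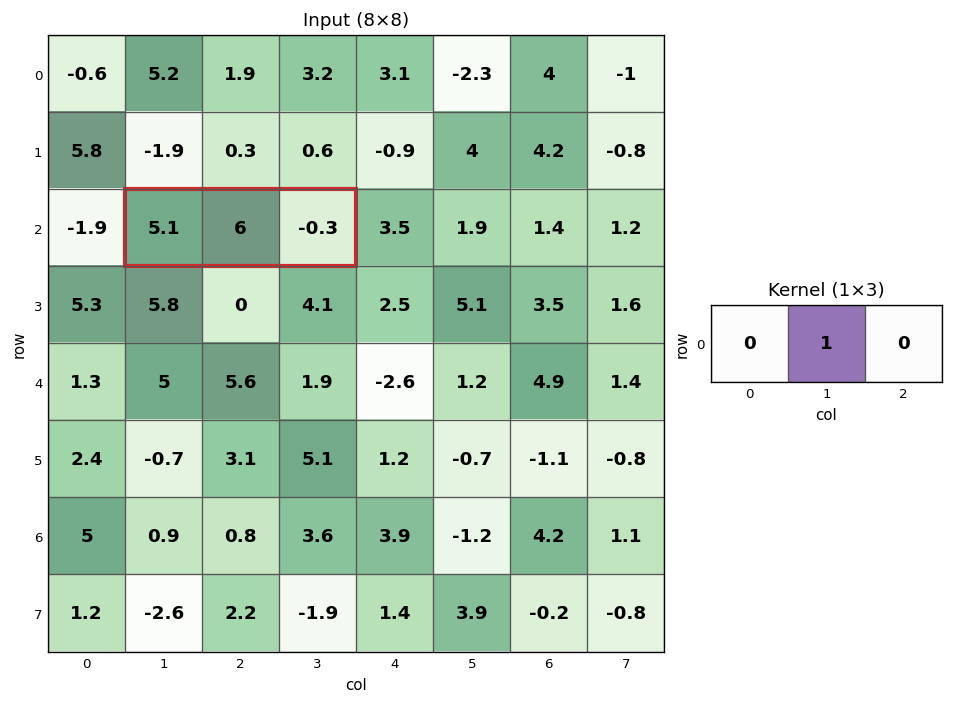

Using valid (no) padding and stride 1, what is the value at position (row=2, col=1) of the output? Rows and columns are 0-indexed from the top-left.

6

The receptive field on the input at this output position is [5.1 6 -0.3]. Elementwise product with the kernel and sum: 6·1.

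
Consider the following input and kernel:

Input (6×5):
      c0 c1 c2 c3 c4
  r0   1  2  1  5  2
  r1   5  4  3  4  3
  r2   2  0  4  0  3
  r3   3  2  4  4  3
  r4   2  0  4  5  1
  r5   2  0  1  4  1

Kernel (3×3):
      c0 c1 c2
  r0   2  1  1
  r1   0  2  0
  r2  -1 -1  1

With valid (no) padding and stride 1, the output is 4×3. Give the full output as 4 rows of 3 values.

15 12 16
16 21 8
14 13 11
11 23 21

Output[0,0]: The receptive field on the input at this output position is [1 2 1 / 5 4 3 / 2 0 4]. Elementwise product with the kernel and sum: 1·2 + 2·1 + 1·1 + 4·2 + 2·-1 + 0·-1 + 4·1.
Output[0,1]: The receptive field on the input at this output position is [2 1 5 / 4 3 4 / 0 4 0]. Elementwise product with the kernel and sum: 2·2 + 1·1 + 5·1 + 3·2 + 0·-1 + 4·-1 + 0·1.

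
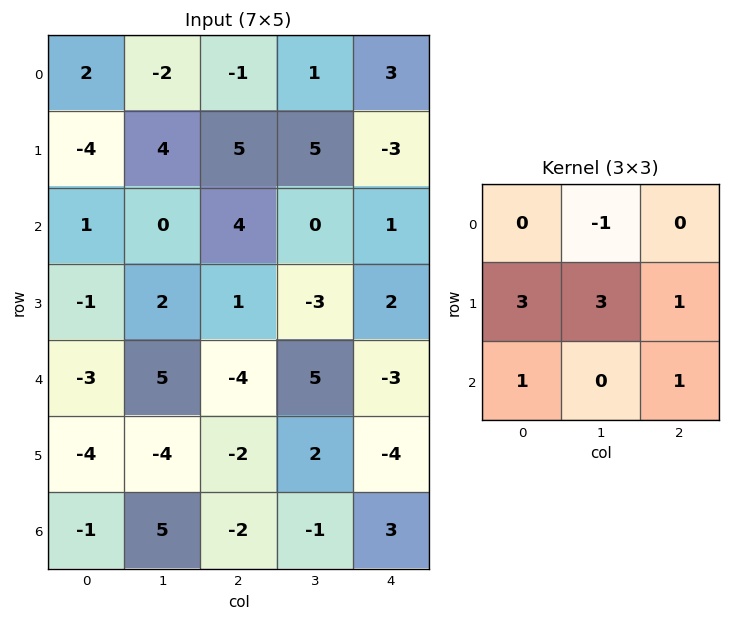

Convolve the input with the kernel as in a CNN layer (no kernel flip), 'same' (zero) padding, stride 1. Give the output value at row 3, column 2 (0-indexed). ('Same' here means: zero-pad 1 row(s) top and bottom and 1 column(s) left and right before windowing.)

The receptive field on the zero-padded input at this output position is [0 4 0 / 2 1 -3 / 5 -4 5]. Elementwise product with the kernel and sum: 4·-1 + 2·3 + 1·3 + -3·1 + 5·1 + 5·1.

12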